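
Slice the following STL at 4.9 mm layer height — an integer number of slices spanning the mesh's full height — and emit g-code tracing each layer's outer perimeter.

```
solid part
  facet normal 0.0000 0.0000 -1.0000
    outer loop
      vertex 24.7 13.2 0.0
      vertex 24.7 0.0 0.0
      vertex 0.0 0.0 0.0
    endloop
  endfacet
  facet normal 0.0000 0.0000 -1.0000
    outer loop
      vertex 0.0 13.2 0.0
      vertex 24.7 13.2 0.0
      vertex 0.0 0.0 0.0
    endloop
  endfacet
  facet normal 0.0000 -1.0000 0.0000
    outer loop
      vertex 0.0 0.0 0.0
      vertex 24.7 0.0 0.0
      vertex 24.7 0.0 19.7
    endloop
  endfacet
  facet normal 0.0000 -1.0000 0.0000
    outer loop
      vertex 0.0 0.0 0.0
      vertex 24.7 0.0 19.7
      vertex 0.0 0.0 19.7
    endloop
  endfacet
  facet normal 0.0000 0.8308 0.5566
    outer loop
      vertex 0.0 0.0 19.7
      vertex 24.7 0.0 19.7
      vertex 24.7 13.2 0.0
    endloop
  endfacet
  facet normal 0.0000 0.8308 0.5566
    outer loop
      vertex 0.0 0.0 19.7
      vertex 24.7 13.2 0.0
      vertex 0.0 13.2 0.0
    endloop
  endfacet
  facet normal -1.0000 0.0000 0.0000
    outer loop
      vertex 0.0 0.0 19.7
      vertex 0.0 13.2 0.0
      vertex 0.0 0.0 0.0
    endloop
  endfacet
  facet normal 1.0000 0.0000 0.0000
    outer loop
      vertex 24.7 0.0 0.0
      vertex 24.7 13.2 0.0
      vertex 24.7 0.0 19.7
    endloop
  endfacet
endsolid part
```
; perimeter-only toolpath
G21 ; units = mm
G90 ; absolute positioning
G28 ; home
; layer 1
G0 Z4.9
G0 X0.0 Y0.0
G1 X24.7 Y0.0
G1 X24.7 Y9.9
G1 X0.0 Y9.9
G1 X0.0 Y0.0
; layer 2
G0 Z9.8
G0 X0.0 Y0.0
G1 X24.7 Y0.0
G1 X24.7 Y6.6
G1 X0.0 Y6.6
G1 X0.0 Y0.0
; layer 3
G0 Z14.8
G0 X0.0 Y0.0
G1 X24.7 Y0.0
G1 X24.7 Y3.3
G1 X0.0 Y3.3
G1 X0.0 Y0.0
M2 ; end

The solid is a wedge (ramp): 24.7 × 13.2 mm base, rising to 19.7 mm along the y=0 edge and sloping linearly to z=0 at y=13.2. Slicing at Δz = 4.9 mm — 4 equal slices spanning the solid's height, so layer i sits at z = i·h/4 — gives 3 non-empty perimeters. Each is a 4-segment closed polygon; G0 lifts to the layer z and rapids to the start vertex, then G1 traces the edges. The cross-section shrinks linearly with z (the slice at the apex is degenerate and omitted).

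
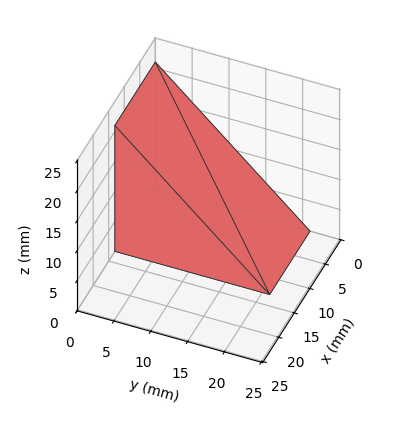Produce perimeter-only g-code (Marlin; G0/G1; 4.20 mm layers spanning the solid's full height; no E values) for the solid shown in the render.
Reading the render: the shape is a wedge (ramp): 13 × 21 mm base, rising to 21 mm along the y=0 edge and sloping linearly to z=0 at y=21 (dimensions read to the nearest mm from the axis ticks). For the g-code, the solid's height is divided into equal slices at the stated Δz and each level perimeter traced with G1 moves after a G0 lift.

; perimeter-only toolpath
G21 ; units = mm
G90 ; absolute positioning
G28 ; home
; layer 1
G0 Z4.20
G0 X0.00 Y0.00
G1 X13.00 Y0.00
G1 X13.00 Y16.80
G1 X0.00 Y16.80
G1 X0.00 Y0.00
; layer 2
G0 Z8.40
G0 X0.00 Y0.00
G1 X13.00 Y0.00
G1 X13.00 Y12.60
G1 X0.00 Y12.60
G1 X0.00 Y0.00
; layer 3
G0 Z12.60
G0 X0.00 Y0.00
G1 X13.00 Y0.00
G1 X13.00 Y8.40
G1 X0.00 Y8.40
G1 X0.00 Y0.00
; layer 4
G0 Z16.80
G0 X0.00 Y0.00
G1 X13.00 Y0.00
G1 X13.00 Y4.20
G1 X0.00 Y4.20
G1 X0.00 Y0.00
M2 ; end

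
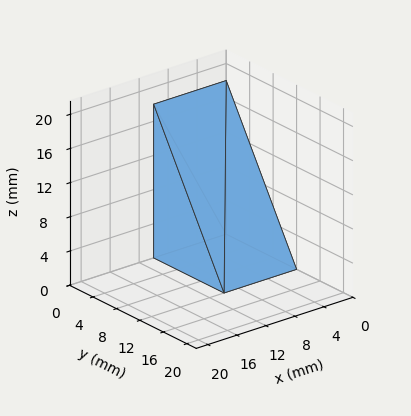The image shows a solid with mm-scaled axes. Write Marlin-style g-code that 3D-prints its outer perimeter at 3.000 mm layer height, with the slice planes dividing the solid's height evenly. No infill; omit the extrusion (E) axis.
Reading the render: the shape is a wedge (ramp): 10 × 12 mm base, rising to 18 mm along the y=0 edge and sloping linearly to z=0 at y=12 (dimensions read to the nearest mm from the axis ticks). For the g-code, the solid's height is divided into equal slices at the stated Δz and each level perimeter traced with G1 moves after a G0 lift.

; perimeter-only toolpath
G21 ; units = mm
G90 ; absolute positioning
G28 ; home
; layer 1
G0 Z3.000
G0 X0.000 Y0.000
G1 X10.000 Y0.000
G1 X10.000 Y10.000
G1 X0.000 Y10.000
G1 X0.000 Y0.000
; layer 2
G0 Z6.000
G0 X0.000 Y0.000
G1 X10.000 Y0.000
G1 X10.000 Y8.000
G1 X0.000 Y8.000
G1 X0.000 Y0.000
; layer 3
G0 Z9.000
G0 X0.000 Y0.000
G1 X10.000 Y0.000
G1 X10.000 Y6.000
G1 X0.000 Y6.000
G1 X0.000 Y0.000
; layer 4
G0 Z12.000
G0 X0.000 Y0.000
G1 X10.000 Y0.000
G1 X10.000 Y4.000
G1 X0.000 Y4.000
G1 X0.000 Y0.000
; layer 5
G0 Z15.000
G0 X0.000 Y0.000
G1 X10.000 Y0.000
G1 X10.000 Y2.000
G1 X0.000 Y2.000
G1 X0.000 Y0.000
M2 ; end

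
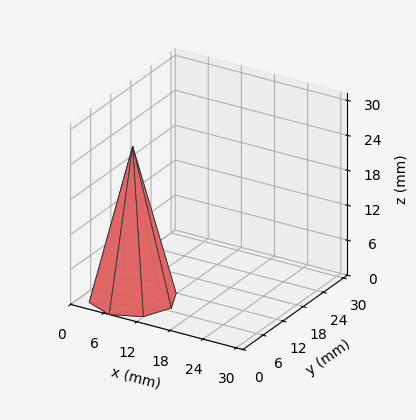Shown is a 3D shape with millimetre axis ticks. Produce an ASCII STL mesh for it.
Reading the render: the shape is a regular 8-sided pyramid, base circumscribed radius ≈ 7 mm, apex at z ≈ 26 mm (dimensions read to the nearest mm from the axis ticks). For the STL, each face is triangulated and given an outward normal.

solid part
  facet normal 0.0000 0.0000 -1.0000
    outer loop
      vertex 7.0 14.0 0.0
      vertex 11.9 11.9 0.0
      vertex 14.0 7.0 0.0
    endloop
  endfacet
  facet normal 0.0000 0.0000 -1.0000
    outer loop
      vertex 2.1 11.9 0.0
      vertex 7.0 14.0 0.0
      vertex 14.0 7.0 0.0
    endloop
  endfacet
  facet normal 0.0000 0.0000 -1.0000
    outer loop
      vertex 0.0 7.0 0.0
      vertex 2.1 11.9 0.0
      vertex 14.0 7.0 0.0
    endloop
  endfacet
  facet normal 0.0000 0.0000 -1.0000
    outer loop
      vertex 2.1 2.1 0.0
      vertex 0.0 7.0 0.0
      vertex 14.0 7.0 0.0
    endloop
  endfacet
  facet normal 0.0000 0.0000 -1.0000
    outer loop
      vertex 7.0 0.0 0.0
      vertex 2.1 2.1 0.0
      vertex 14.0 7.0 0.0
    endloop
  endfacet
  facet normal 0.0000 0.0000 -1.0000
    outer loop
      vertex 11.9 2.1 0.0
      vertex 7.0 0.0 0.0
      vertex 14.0 7.0 0.0
    endloop
  endfacet
  facet normal 0.8922 0.3824 0.2402
    outer loop
      vertex 14.0 7.0 0.0
      vertex 11.9 11.9 0.0
      vertex 7.0 7.0 26.0
    endloop
  endfacet
  facet normal 0.3824 0.8922 0.2402
    outer loop
      vertex 11.9 11.9 0.0
      vertex 7.0 14.0 0.0
      vertex 7.0 7.0 26.0
    endloop
  endfacet
  facet normal -0.3824 0.8922 0.2402
    outer loop
      vertex 7.0 14.0 0.0
      vertex 2.1 11.9 0.0
      vertex 7.0 7.0 26.0
    endloop
  endfacet
  facet normal -0.8922 0.3824 0.2402
    outer loop
      vertex 2.1 11.9 0.0
      vertex 0.0 7.0 0.0
      vertex 7.0 7.0 26.0
    endloop
  endfacet
  facet normal -0.8922 -0.3824 0.2402
    outer loop
      vertex 0.0 7.0 0.0
      vertex 2.1 2.1 0.0
      vertex 7.0 7.0 26.0
    endloop
  endfacet
  facet normal -0.3824 -0.8922 0.2402
    outer loop
      vertex 2.1 2.1 0.0
      vertex 7.0 0.0 0.0
      vertex 7.0 7.0 26.0
    endloop
  endfacet
  facet normal 0.3824 -0.8922 0.2402
    outer loop
      vertex 7.0 0.0 0.0
      vertex 11.9 2.1 0.0
      vertex 7.0 7.0 26.0
    endloop
  endfacet
  facet normal 0.8922 -0.3824 0.2402
    outer loop
      vertex 11.9 2.1 0.0
      vertex 14.0 7.0 0.0
      vertex 7.0 7.0 26.0
    endloop
  endfacet
endsolid part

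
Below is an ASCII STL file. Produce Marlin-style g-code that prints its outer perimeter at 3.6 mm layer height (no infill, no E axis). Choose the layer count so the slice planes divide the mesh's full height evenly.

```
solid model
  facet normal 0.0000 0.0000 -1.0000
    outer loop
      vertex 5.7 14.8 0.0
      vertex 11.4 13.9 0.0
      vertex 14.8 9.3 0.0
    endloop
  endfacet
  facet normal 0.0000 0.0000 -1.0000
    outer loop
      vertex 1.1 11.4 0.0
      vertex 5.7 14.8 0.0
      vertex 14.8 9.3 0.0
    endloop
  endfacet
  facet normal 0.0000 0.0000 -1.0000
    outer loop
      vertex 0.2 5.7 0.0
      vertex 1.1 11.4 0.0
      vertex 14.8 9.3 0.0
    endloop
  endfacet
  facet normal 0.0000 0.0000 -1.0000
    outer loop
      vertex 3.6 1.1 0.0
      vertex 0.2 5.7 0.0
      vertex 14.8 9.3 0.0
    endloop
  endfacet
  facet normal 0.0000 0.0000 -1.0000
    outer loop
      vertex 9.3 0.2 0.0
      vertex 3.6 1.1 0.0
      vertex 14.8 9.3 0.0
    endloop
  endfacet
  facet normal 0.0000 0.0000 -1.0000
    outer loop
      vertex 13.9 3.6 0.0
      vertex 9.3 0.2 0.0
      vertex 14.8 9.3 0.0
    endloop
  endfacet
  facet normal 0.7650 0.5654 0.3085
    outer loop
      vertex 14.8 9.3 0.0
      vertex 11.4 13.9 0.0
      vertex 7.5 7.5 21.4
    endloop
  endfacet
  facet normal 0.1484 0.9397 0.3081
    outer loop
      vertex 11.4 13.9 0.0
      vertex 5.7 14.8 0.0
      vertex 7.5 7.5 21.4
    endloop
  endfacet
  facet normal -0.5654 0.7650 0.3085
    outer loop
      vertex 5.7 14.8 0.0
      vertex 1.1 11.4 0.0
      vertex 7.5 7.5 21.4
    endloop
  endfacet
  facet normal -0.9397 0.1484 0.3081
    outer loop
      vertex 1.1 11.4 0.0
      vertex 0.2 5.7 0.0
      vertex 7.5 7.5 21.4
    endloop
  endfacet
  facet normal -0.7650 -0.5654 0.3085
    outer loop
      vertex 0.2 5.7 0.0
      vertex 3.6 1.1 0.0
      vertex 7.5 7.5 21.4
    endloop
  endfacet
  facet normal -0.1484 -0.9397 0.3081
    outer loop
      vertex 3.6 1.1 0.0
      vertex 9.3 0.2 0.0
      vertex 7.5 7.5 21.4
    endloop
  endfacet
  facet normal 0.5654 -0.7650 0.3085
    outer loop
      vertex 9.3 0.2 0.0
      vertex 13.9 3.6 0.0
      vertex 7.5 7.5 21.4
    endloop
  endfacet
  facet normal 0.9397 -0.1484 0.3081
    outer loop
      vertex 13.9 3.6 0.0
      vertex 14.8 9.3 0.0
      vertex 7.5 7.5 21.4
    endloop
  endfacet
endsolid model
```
; perimeter-only toolpath
G21 ; units = mm
G90 ; absolute positioning
G28 ; home
; layer 1
G0 Z3.6
G0 X13.6 Y9.0
G1 X10.8 Y12.8
G1 X6.0 Y13.6
G1 X2.2 Y10.8
G1 X1.4 Y6.0
G1 X4.2 Y2.2
G1 X9.0 Y1.4
G1 X12.8 Y4.2
G1 X13.6 Y9.0
; layer 2
G0 Z7.1
G0 X12.4 Y8.7
G1 X10.1 Y11.8
G1 X6.3 Y12.4
G1 X3.2 Y10.1
G1 X2.6 Y6.3
G1 X4.9 Y3.2
G1 X8.7 Y2.6
G1 X11.8 Y4.9
G1 X12.4 Y8.7
; layer 3
G0 Z10.7
G0 X11.2 Y8.4
G1 X9.4 Y10.7
G1 X6.6 Y11.2
G1 X4.3 Y9.4
G1 X3.9 Y6.6
G1 X5.5 Y4.3
G1 X8.4 Y3.9
G1 X10.7 Y5.5
G1 X11.2 Y8.4
; layer 4
G0 Z14.3
G0 X9.9 Y8.1
G1 X8.8 Y9.6
G1 X6.9 Y9.9
G1 X5.4 Y8.8
G1 X5.1 Y6.9
G1 X6.2 Y5.4
G1 X8.1 Y5.1
G1 X9.6 Y6.2
G1 X9.9 Y8.1
; layer 5
G0 Z17.8
G0 X8.7 Y7.8
G1 X8.2 Y8.6
G1 X7.2 Y8.7
G1 X6.4 Y8.2
G1 X6.3 Y7.2
G1 X6.8 Y6.4
G1 X7.8 Y6.3
G1 X8.6 Y6.8
G1 X8.7 Y7.8
M2 ; end

The solid is a regular 8-sided pyramid, base circumscribed radius ≈ 7.5 mm, apex at z ≈ 21.4 mm. Slicing at Δz = 3.6 mm — 6 equal slices spanning the solid's height, so layer i sits at z = i·h/6 — gives 5 non-empty perimeters. Each is a 8-segment closed polygon; G0 lifts to the layer z and rapids to the start vertex, then G1 traces the edges. The cross-section shrinks linearly with z (the slice at the apex is degenerate and omitted).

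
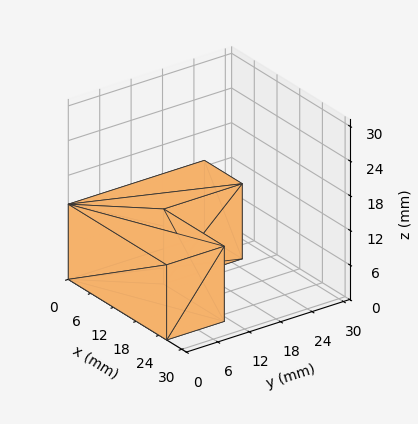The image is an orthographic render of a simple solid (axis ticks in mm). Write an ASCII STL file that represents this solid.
Reading the render: the shape is an L-shaped prism: outer 26 × 26 mm, arm thicknesses ≈ 11 mm (horizontal) and 10 mm (vertical), extruded 13 mm in z (dimensions read to the nearest mm from the axis ticks). For the STL, each face is triangulated and given an outward normal.

solid part
  facet normal 0.0000 0.0000 -1.0000
    outer loop
      vertex 26.00 11.00 0.00
      vertex 26.00 0.00 0.00
      vertex 0.00 0.00 0.00
    endloop
  endfacet
  facet normal 0.0000 0.0000 -1.0000
    outer loop
      vertex 10.00 11.00 0.00
      vertex 26.00 11.00 0.00
      vertex 0.00 0.00 0.00
    endloop
  endfacet
  facet normal 0.0000 0.0000 -1.0000
    outer loop
      vertex 10.00 26.00 0.00
      vertex 10.00 11.00 0.00
      vertex 0.00 0.00 0.00
    endloop
  endfacet
  facet normal 0.0000 0.0000 -1.0000
    outer loop
      vertex 0.00 26.00 0.00
      vertex 10.00 26.00 0.00
      vertex 0.00 0.00 0.00
    endloop
  endfacet
  facet normal 0.0000 0.0000 1.0000
    outer loop
      vertex 0.00 0.00 13.00
      vertex 26.00 0.00 13.00
      vertex 26.00 11.00 13.00
    endloop
  endfacet
  facet normal 0.0000 0.0000 1.0000
    outer loop
      vertex 0.00 0.00 13.00
      vertex 26.00 11.00 13.00
      vertex 10.00 11.00 13.00
    endloop
  endfacet
  facet normal 0.0000 0.0000 1.0000
    outer loop
      vertex 0.00 0.00 13.00
      vertex 10.00 11.00 13.00
      vertex 10.00 26.00 13.00
    endloop
  endfacet
  facet normal 0.0000 0.0000 1.0000
    outer loop
      vertex 0.00 0.00 13.00
      vertex 10.00 26.00 13.00
      vertex 0.00 26.00 13.00
    endloop
  endfacet
  facet normal 0.0000 -1.0000 0.0000
    outer loop
      vertex 0.00 0.00 0.00
      vertex 26.00 0.00 0.00
      vertex 26.00 0.00 13.00
    endloop
  endfacet
  facet normal 0.0000 -1.0000 0.0000
    outer loop
      vertex 0.00 0.00 0.00
      vertex 26.00 0.00 13.00
      vertex 0.00 0.00 13.00
    endloop
  endfacet
  facet normal 1.0000 0.0000 0.0000
    outer loop
      vertex 26.00 0.00 0.00
      vertex 26.00 11.00 0.00
      vertex 26.00 11.00 13.00
    endloop
  endfacet
  facet normal 1.0000 0.0000 0.0000
    outer loop
      vertex 26.00 0.00 0.00
      vertex 26.00 11.00 13.00
      vertex 26.00 0.00 13.00
    endloop
  endfacet
  facet normal 0.0000 1.0000 0.0000
    outer loop
      vertex 26.00 11.00 0.00
      vertex 10.00 11.00 0.00
      vertex 10.00 11.00 13.00
    endloop
  endfacet
  facet normal 0.0000 1.0000 0.0000
    outer loop
      vertex 26.00 11.00 0.00
      vertex 10.00 11.00 13.00
      vertex 26.00 11.00 13.00
    endloop
  endfacet
  facet normal 1.0000 0.0000 0.0000
    outer loop
      vertex 10.00 11.00 0.00
      vertex 10.00 26.00 0.00
      vertex 10.00 26.00 13.00
    endloop
  endfacet
  facet normal 1.0000 0.0000 0.0000
    outer loop
      vertex 10.00 11.00 0.00
      vertex 10.00 26.00 13.00
      vertex 10.00 11.00 13.00
    endloop
  endfacet
  facet normal 0.0000 1.0000 0.0000
    outer loop
      vertex 10.00 26.00 0.00
      vertex 0.00 26.00 0.00
      vertex 0.00 26.00 13.00
    endloop
  endfacet
  facet normal 0.0000 1.0000 0.0000
    outer loop
      vertex 10.00 26.00 0.00
      vertex 0.00 26.00 13.00
      vertex 10.00 26.00 13.00
    endloop
  endfacet
  facet normal -1.0000 0.0000 0.0000
    outer loop
      vertex 0.00 26.00 0.00
      vertex 0.00 0.00 0.00
      vertex 0.00 0.00 13.00
    endloop
  endfacet
  facet normal -1.0000 0.0000 0.0000
    outer loop
      vertex 0.00 26.00 0.00
      vertex 0.00 0.00 13.00
      vertex 0.00 26.00 13.00
    endloop
  endfacet
endsolid part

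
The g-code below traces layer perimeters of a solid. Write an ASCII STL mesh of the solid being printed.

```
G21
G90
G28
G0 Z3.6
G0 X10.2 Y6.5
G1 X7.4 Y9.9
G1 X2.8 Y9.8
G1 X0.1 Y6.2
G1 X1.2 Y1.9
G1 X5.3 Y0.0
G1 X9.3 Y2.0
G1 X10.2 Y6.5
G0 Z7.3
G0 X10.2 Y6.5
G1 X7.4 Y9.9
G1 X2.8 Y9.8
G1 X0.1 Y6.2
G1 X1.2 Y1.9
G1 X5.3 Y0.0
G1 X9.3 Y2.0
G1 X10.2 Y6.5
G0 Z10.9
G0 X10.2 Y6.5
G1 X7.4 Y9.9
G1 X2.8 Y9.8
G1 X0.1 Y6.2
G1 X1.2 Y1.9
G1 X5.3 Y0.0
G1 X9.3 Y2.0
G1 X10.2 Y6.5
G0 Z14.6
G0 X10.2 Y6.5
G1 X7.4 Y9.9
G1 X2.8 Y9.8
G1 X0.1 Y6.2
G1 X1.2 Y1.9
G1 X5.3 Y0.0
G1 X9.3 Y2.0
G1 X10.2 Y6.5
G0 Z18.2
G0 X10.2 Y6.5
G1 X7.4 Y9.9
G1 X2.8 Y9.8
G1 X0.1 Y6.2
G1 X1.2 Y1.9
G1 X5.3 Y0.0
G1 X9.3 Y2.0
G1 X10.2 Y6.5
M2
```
solid part
  facet normal 0.0000 0.0000 -1.0000
    outer loop
      vertex 2.8 9.8 0.0
      vertex 7.4 9.9 0.0
      vertex 10.2 6.5 0.0
    endloop
  endfacet
  facet normal 0.0000 0.0000 -1.0000
    outer loop
      vertex 0.1 6.2 0.0
      vertex 2.8 9.8 0.0
      vertex 10.2 6.5 0.0
    endloop
  endfacet
  facet normal 0.0000 0.0000 -1.0000
    outer loop
      vertex 1.2 1.9 0.0
      vertex 0.1 6.2 0.0
      vertex 10.2 6.5 0.0
    endloop
  endfacet
  facet normal 0.0000 0.0000 -1.0000
    outer loop
      vertex 5.3 0.0 0.0
      vertex 1.2 1.9 0.0
      vertex 10.2 6.5 0.0
    endloop
  endfacet
  facet normal 0.0000 0.0000 -1.0000
    outer loop
      vertex 9.3 2.0 0.0
      vertex 5.3 0.0 0.0
      vertex 10.2 6.5 0.0
    endloop
  endfacet
  facet normal 0.0000 0.0000 1.0000
    outer loop
      vertex 10.2 6.5 18.2
      vertex 7.4 9.9 18.2
      vertex 2.8 9.8 18.2
    endloop
  endfacet
  facet normal 0.0000 0.0000 1.0000
    outer loop
      vertex 10.2 6.5 18.2
      vertex 2.8 9.8 18.2
      vertex 0.1 6.2 18.2
    endloop
  endfacet
  facet normal 0.0000 0.0000 1.0000
    outer loop
      vertex 10.2 6.5 18.2
      vertex 0.1 6.2 18.2
      vertex 1.2 1.9 18.2
    endloop
  endfacet
  facet normal 0.0000 0.0000 1.0000
    outer loop
      vertex 10.2 6.5 18.2
      vertex 1.2 1.9 18.2
      vertex 5.3 0.0 18.2
    endloop
  endfacet
  facet normal 0.0000 0.0000 1.0000
    outer loop
      vertex 10.2 6.5 18.2
      vertex 5.3 0.0 18.2
      vertex 9.3 2.0 18.2
    endloop
  endfacet
  facet normal 0.7719 0.6357 0.0000
    outer loop
      vertex 10.2 6.5 0.0
      vertex 7.4 9.9 0.0
      vertex 7.4 9.9 18.2
    endloop
  endfacet
  facet normal 0.7719 0.6357 0.0000
    outer loop
      vertex 10.2 6.5 0.0
      vertex 7.4 9.9 18.2
      vertex 10.2 6.5 18.2
    endloop
  endfacet
  facet normal -0.0217 0.9998 0.0000
    outer loop
      vertex 7.4 9.9 0.0
      vertex 2.8 9.8 0.0
      vertex 2.8 9.8 18.2
    endloop
  endfacet
  facet normal -0.0217 0.9998 0.0000
    outer loop
      vertex 7.4 9.9 0.0
      vertex 2.8 9.8 18.2
      vertex 7.4 9.9 18.2
    endloop
  endfacet
  facet normal -0.8000 0.6000 0.0000
    outer loop
      vertex 2.8 9.8 0.0
      vertex 0.1 6.2 0.0
      vertex 0.1 6.2 18.2
    endloop
  endfacet
  facet normal -0.8000 0.6000 0.0000
    outer loop
      vertex 2.8 9.8 0.0
      vertex 0.1 6.2 18.2
      vertex 2.8 9.8 18.2
    endloop
  endfacet
  facet normal -0.9688 -0.2478 0.0000
    outer loop
      vertex 0.1 6.2 0.0
      vertex 1.2 1.9 0.0
      vertex 1.2 1.9 18.2
    endloop
  endfacet
  facet normal -0.9688 -0.2478 0.0000
    outer loop
      vertex 0.1 6.2 0.0
      vertex 1.2 1.9 18.2
      vertex 0.1 6.2 18.2
    endloop
  endfacet
  facet normal -0.4205 -0.9073 0.0000
    outer loop
      vertex 1.2 1.9 0.0
      vertex 5.3 0.0 0.0
      vertex 5.3 0.0 18.2
    endloop
  endfacet
  facet normal -0.4205 -0.9073 0.0000
    outer loop
      vertex 1.2 1.9 0.0
      vertex 5.3 0.0 18.2
      vertex 1.2 1.9 18.2
    endloop
  endfacet
  facet normal 0.4472 -0.8944 0.0000
    outer loop
      vertex 5.3 0.0 0.0
      vertex 9.3 2.0 0.0
      vertex 9.3 2.0 18.2
    endloop
  endfacet
  facet normal 0.4472 -0.8944 0.0000
    outer loop
      vertex 5.3 0.0 0.0
      vertex 9.3 2.0 18.2
      vertex 5.3 0.0 18.2
    endloop
  endfacet
  facet normal 0.9806 -0.1961 0.0000
    outer loop
      vertex 9.3 2.0 0.0
      vertex 10.2 6.5 0.0
      vertex 10.2 6.5 18.2
    endloop
  endfacet
  facet normal 0.9806 -0.1961 0.0000
    outer loop
      vertex 9.3 2.0 0.0
      vertex 10.2 6.5 18.2
      vertex 9.3 2.0 18.2
    endloop
  endfacet
endsolid part

The G0 Z moves step by Δz≈3.6 mm. Every layer's G1 loop is the same polygon, so the solid is a straight extrusion of it from z=0 to z≈18.2. Closing with flat bottom and top caps and triangulating gives 24 facets — a regular 7-sided prism (a cylinder approximated with 7 flat sides), circumscribed radius ≈ 5.2 mm, height ≈ 18.2 mm.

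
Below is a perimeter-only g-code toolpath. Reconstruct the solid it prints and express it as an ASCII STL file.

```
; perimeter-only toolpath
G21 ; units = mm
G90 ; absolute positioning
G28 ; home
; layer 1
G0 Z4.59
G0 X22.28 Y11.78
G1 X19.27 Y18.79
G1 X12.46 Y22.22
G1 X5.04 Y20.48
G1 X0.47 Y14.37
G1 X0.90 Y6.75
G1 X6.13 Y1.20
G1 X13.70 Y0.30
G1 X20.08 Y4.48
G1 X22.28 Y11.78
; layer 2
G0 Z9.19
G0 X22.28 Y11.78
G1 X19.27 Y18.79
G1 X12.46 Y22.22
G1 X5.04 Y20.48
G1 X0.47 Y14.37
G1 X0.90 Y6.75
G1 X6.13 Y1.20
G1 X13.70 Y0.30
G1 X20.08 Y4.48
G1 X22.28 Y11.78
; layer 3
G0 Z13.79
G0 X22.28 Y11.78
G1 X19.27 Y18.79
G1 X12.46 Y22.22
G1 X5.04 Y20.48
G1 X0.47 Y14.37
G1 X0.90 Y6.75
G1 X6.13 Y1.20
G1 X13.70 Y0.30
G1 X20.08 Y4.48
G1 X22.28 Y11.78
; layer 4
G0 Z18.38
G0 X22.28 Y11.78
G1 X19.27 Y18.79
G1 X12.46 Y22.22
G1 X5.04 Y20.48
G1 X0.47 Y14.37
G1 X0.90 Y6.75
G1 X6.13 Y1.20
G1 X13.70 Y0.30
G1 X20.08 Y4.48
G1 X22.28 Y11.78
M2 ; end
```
solid part
  facet normal 0.0000 0.0000 -1.0000
    outer loop
      vertex 12.46 22.22 0.00
      vertex 19.27 18.79 0.00
      vertex 22.28 11.78 0.00
    endloop
  endfacet
  facet normal 0.0000 0.0000 -1.0000
    outer loop
      vertex 5.04 20.48 0.00
      vertex 12.46 22.22 0.00
      vertex 22.28 11.78 0.00
    endloop
  endfacet
  facet normal 0.0000 0.0000 -1.0000
    outer loop
      vertex 0.47 14.37 0.00
      vertex 5.04 20.48 0.00
      vertex 22.28 11.78 0.00
    endloop
  endfacet
  facet normal 0.0000 0.0000 -1.0000
    outer loop
      vertex 0.90 6.75 0.00
      vertex 0.47 14.37 0.00
      vertex 22.28 11.78 0.00
    endloop
  endfacet
  facet normal 0.0000 0.0000 -1.0000
    outer loop
      vertex 6.13 1.20 0.00
      vertex 0.90 6.75 0.00
      vertex 22.28 11.78 0.00
    endloop
  endfacet
  facet normal 0.0000 0.0000 -1.0000
    outer loop
      vertex 13.70 0.30 0.00
      vertex 6.13 1.20 0.00
      vertex 22.28 11.78 0.00
    endloop
  endfacet
  facet normal 0.0000 0.0000 -1.0000
    outer loop
      vertex 20.08 4.48 0.00
      vertex 13.70 0.30 0.00
      vertex 22.28 11.78 0.00
    endloop
  endfacet
  facet normal 0.0000 0.0000 1.0000
    outer loop
      vertex 22.28 11.78 18.38
      vertex 19.27 18.79 18.38
      vertex 12.46 22.22 18.38
    endloop
  endfacet
  facet normal 0.0000 0.0000 1.0000
    outer loop
      vertex 22.28 11.78 18.38
      vertex 12.46 22.22 18.38
      vertex 5.04 20.48 18.38
    endloop
  endfacet
  facet normal 0.0000 0.0000 1.0000
    outer loop
      vertex 22.28 11.78 18.38
      vertex 5.04 20.48 18.38
      vertex 0.47 14.37 18.38
    endloop
  endfacet
  facet normal 0.0000 0.0000 1.0000
    outer loop
      vertex 22.28 11.78 18.38
      vertex 0.47 14.37 18.38
      vertex 0.90 6.75 18.38
    endloop
  endfacet
  facet normal 0.0000 0.0000 1.0000
    outer loop
      vertex 22.28 11.78 18.38
      vertex 0.90 6.75 18.38
      vertex 6.13 1.20 18.38
    endloop
  endfacet
  facet normal 0.0000 0.0000 1.0000
    outer loop
      vertex 22.28 11.78 18.38
      vertex 6.13 1.20 18.38
      vertex 13.70 0.30 18.38
    endloop
  endfacet
  facet normal 0.0000 0.0000 1.0000
    outer loop
      vertex 22.28 11.78 18.38
      vertex 13.70 0.30 18.38
      vertex 20.08 4.48 18.38
    endloop
  endfacet
  facet normal 0.9189 0.3946 0.0000
    outer loop
      vertex 22.28 11.78 0.00
      vertex 19.27 18.79 0.00
      vertex 19.27 18.79 18.38
    endloop
  endfacet
  facet normal 0.9189 0.3946 0.0000
    outer loop
      vertex 22.28 11.78 0.00
      vertex 19.27 18.79 18.38
      vertex 22.28 11.78 18.38
    endloop
  endfacet
  facet normal 0.4498 0.8931 0.0000
    outer loop
      vertex 19.27 18.79 0.00
      vertex 12.46 22.22 0.00
      vertex 12.46 22.22 18.38
    endloop
  endfacet
  facet normal 0.4498 0.8931 0.0000
    outer loop
      vertex 19.27 18.79 0.00
      vertex 12.46 22.22 18.38
      vertex 19.27 18.79 18.38
    endloop
  endfacet
  facet normal -0.2283 0.9736 0.0000
    outer loop
      vertex 12.46 22.22 0.00
      vertex 5.04 20.48 0.00
      vertex 5.04 20.48 18.38
    endloop
  endfacet
  facet normal -0.2283 0.9736 0.0000
    outer loop
      vertex 12.46 22.22 0.00
      vertex 5.04 20.48 18.38
      vertex 12.46 22.22 18.38
    endloop
  endfacet
  facet normal -0.8008 0.5990 0.0000
    outer loop
      vertex 5.04 20.48 0.00
      vertex 0.47 14.37 0.00
      vertex 0.47 14.37 18.38
    endloop
  endfacet
  facet normal -0.8008 0.5990 0.0000
    outer loop
      vertex 5.04 20.48 0.00
      vertex 0.47 14.37 18.38
      vertex 5.04 20.48 18.38
    endloop
  endfacet
  facet normal -0.9984 -0.0563 0.0000
    outer loop
      vertex 0.47 14.37 0.00
      vertex 0.90 6.75 0.00
      vertex 0.90 6.75 18.38
    endloop
  endfacet
  facet normal -0.9984 -0.0563 0.0000
    outer loop
      vertex 0.47 14.37 0.00
      vertex 0.90 6.75 18.38
      vertex 0.47 14.37 18.38
    endloop
  endfacet
  facet normal -0.7278 -0.6858 0.0000
    outer loop
      vertex 0.90 6.75 0.00
      vertex 6.13 1.20 0.00
      vertex 6.13 1.20 18.38
    endloop
  endfacet
  facet normal -0.7278 -0.6858 0.0000
    outer loop
      vertex 0.90 6.75 0.00
      vertex 6.13 1.20 18.38
      vertex 0.90 6.75 18.38
    endloop
  endfacet
  facet normal -0.1181 -0.9930 0.0000
    outer loop
      vertex 6.13 1.20 0.00
      vertex 13.70 0.30 0.00
      vertex 13.70 0.30 18.38
    endloop
  endfacet
  facet normal -0.1181 -0.9930 0.0000
    outer loop
      vertex 6.13 1.20 0.00
      vertex 13.70 0.30 18.38
      vertex 6.13 1.20 18.38
    endloop
  endfacet
  facet normal 0.5480 -0.8365 0.0000
    outer loop
      vertex 13.70 0.30 0.00
      vertex 20.08 4.48 0.00
      vertex 20.08 4.48 18.38
    endloop
  endfacet
  facet normal 0.5480 -0.8365 0.0000
    outer loop
      vertex 13.70 0.30 0.00
      vertex 20.08 4.48 18.38
      vertex 13.70 0.30 18.38
    endloop
  endfacet
  facet normal 0.9575 -0.2886 0.0000
    outer loop
      vertex 20.08 4.48 0.00
      vertex 22.28 11.78 0.00
      vertex 22.28 11.78 18.38
    endloop
  endfacet
  facet normal 0.9575 -0.2886 0.0000
    outer loop
      vertex 20.08 4.48 0.00
      vertex 22.28 11.78 18.38
      vertex 20.08 4.48 18.38
    endloop
  endfacet
endsolid part

The G0 Z moves step by Δz≈4.59 mm. Every layer's G1 loop is the same polygon, so the solid is a straight extrusion of it from z=0 to z≈18.4. Closing with flat bottom and top caps and triangulating gives 32 facets — a regular 9-sided prism (a cylinder approximated with 9 flat sides), circumscribed radius ≈ 11.2 mm, height ≈ 18.4 mm.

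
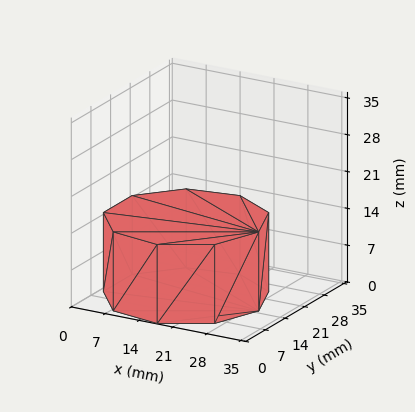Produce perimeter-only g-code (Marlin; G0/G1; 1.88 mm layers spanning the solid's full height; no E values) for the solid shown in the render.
Reading the render: the shape is a regular 9-sided prism (a cylinder approximated with 9 flat sides), circumscribed radius ≈ 15 mm, height ≈ 15 mm (dimensions read to the nearest mm from the axis ticks). For the g-code, the solid's height is divided into equal slices at the stated Δz and each level perimeter traced with G1 moves after a G0 lift.

; perimeter-only toolpath
G21 ; units = mm
G90 ; absolute positioning
G28 ; home
; layer 1
G0 Z1.88
G0 X30.00 Y15.00
G1 X26.49 Y24.64
G1 X17.60 Y29.77
G1 X7.50 Y27.99
G1 X0.90 Y20.13
G1 X0.90 Y9.87
G1 X7.50 Y2.01
G1 X17.60 Y0.23
G1 X26.49 Y5.36
G1 X30.00 Y15.00
; layer 2
G0 Z3.75
G0 X30.00 Y15.00
G1 X26.49 Y24.64
G1 X17.60 Y29.77
G1 X7.50 Y27.99
G1 X0.90 Y20.13
G1 X0.90 Y9.87
G1 X7.50 Y2.01
G1 X17.60 Y0.23
G1 X26.49 Y5.36
G1 X30.00 Y15.00
; layer 3
G0 Z5.62
G0 X30.00 Y15.00
G1 X26.49 Y24.64
G1 X17.60 Y29.77
G1 X7.50 Y27.99
G1 X0.90 Y20.13
G1 X0.90 Y9.87
G1 X7.50 Y2.01
G1 X17.60 Y0.23
G1 X26.49 Y5.36
G1 X30.00 Y15.00
; layer 4
G0 Z7.50
G0 X30.00 Y15.00
G1 X26.49 Y24.64
G1 X17.60 Y29.77
G1 X7.50 Y27.99
G1 X0.90 Y20.13
G1 X0.90 Y9.87
G1 X7.50 Y2.01
G1 X17.60 Y0.23
G1 X26.49 Y5.36
G1 X30.00 Y15.00
; layer 5
G0 Z9.38
G0 X30.00 Y15.00
G1 X26.49 Y24.64
G1 X17.60 Y29.77
G1 X7.50 Y27.99
G1 X0.90 Y20.13
G1 X0.90 Y9.87
G1 X7.50 Y2.01
G1 X17.60 Y0.23
G1 X26.49 Y5.36
G1 X30.00 Y15.00
; layer 6
G0 Z11.25
G0 X30.00 Y15.00
G1 X26.49 Y24.64
G1 X17.60 Y29.77
G1 X7.50 Y27.99
G1 X0.90 Y20.13
G1 X0.90 Y9.87
G1 X7.50 Y2.01
G1 X17.60 Y0.23
G1 X26.49 Y5.36
G1 X30.00 Y15.00
; layer 7
G0 Z13.12
G0 X30.00 Y15.00
G1 X26.49 Y24.64
G1 X17.60 Y29.77
G1 X7.50 Y27.99
G1 X0.90 Y20.13
G1 X0.90 Y9.87
G1 X7.50 Y2.01
G1 X17.60 Y0.23
G1 X26.49 Y5.36
G1 X30.00 Y15.00
; layer 8
G0 Z15.00
G0 X30.00 Y15.00
G1 X26.49 Y24.64
G1 X17.60 Y29.77
G1 X7.50 Y27.99
G1 X0.90 Y20.13
G1 X0.90 Y9.87
G1 X7.50 Y2.01
G1 X17.60 Y0.23
G1 X26.49 Y5.36
G1 X30.00 Y15.00
M2 ; end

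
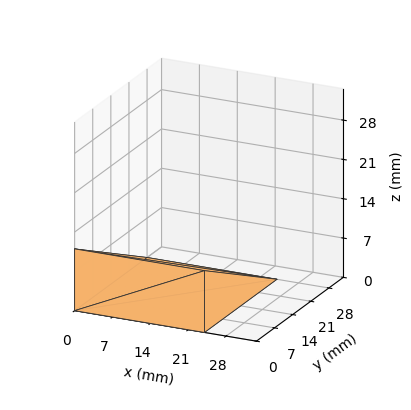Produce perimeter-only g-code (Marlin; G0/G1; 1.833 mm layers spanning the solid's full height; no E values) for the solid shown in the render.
Reading the render: the shape is a wedge (ramp): 24 × 28 mm base, rising to 11 mm along the y=0 edge and sloping linearly to z=0 at y=28 (dimensions read to the nearest mm from the axis ticks). For the g-code, the solid's height is divided into equal slices at the stated Δz and each level perimeter traced with G1 moves after a G0 lift.

; perimeter-only toolpath
G21 ; units = mm
G90 ; absolute positioning
G28 ; home
; layer 1
G0 Z1.833
G0 X0.000 Y0.000
G1 X24.000 Y0.000
G1 X24.000 Y23.333
G1 X0.000 Y23.333
G1 X0.000 Y0.000
; layer 2
G0 Z3.667
G0 X0.000 Y0.000
G1 X24.000 Y0.000
G1 X24.000 Y18.667
G1 X0.000 Y18.667
G1 X0.000 Y0.000
; layer 3
G0 Z5.500
G0 X0.000 Y0.000
G1 X24.000 Y0.000
G1 X24.000 Y14.000
G1 X0.000 Y14.000
G1 X0.000 Y0.000
; layer 4
G0 Z7.333
G0 X0.000 Y0.000
G1 X24.000 Y0.000
G1 X24.000 Y9.333
G1 X0.000 Y9.333
G1 X0.000 Y0.000
; layer 5
G0 Z9.167
G0 X0.000 Y0.000
G1 X24.000 Y0.000
G1 X24.000 Y4.667
G1 X0.000 Y4.667
G1 X0.000 Y0.000
M2 ; end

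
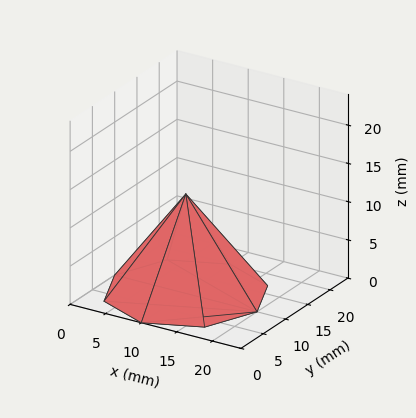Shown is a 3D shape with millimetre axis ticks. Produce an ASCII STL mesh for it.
Reading the render: the shape is a regular 8-sided pyramid, base circumscribed radius ≈ 10 mm, apex at z ≈ 13 mm (dimensions read to the nearest mm from the axis ticks). For the STL, each face is triangulated and given an outward normal.

solid part
  facet normal 0.0000 0.0000 -1.0000
    outer loop
      vertex 10.00 20.00 0.00
      vertex 17.07 17.07 0.00
      vertex 20.00 10.00 0.00
    endloop
  endfacet
  facet normal 0.0000 0.0000 -1.0000
    outer loop
      vertex 2.93 17.07 0.00
      vertex 10.00 20.00 0.00
      vertex 20.00 10.00 0.00
    endloop
  endfacet
  facet normal 0.0000 0.0000 -1.0000
    outer loop
      vertex 0.00 10.00 0.00
      vertex 2.93 17.07 0.00
      vertex 20.00 10.00 0.00
    endloop
  endfacet
  facet normal 0.0000 0.0000 -1.0000
    outer loop
      vertex 2.93 2.93 0.00
      vertex 0.00 10.00 0.00
      vertex 20.00 10.00 0.00
    endloop
  endfacet
  facet normal 0.0000 0.0000 -1.0000
    outer loop
      vertex 10.00 0.00 0.00
      vertex 2.93 2.93 0.00
      vertex 20.00 10.00 0.00
    endloop
  endfacet
  facet normal 0.0000 0.0000 -1.0000
    outer loop
      vertex 17.07 2.93 0.00
      vertex 10.00 0.00 0.00
      vertex 20.00 10.00 0.00
    endloop
  endfacet
  facet normal 0.7530 0.3121 0.5793
    outer loop
      vertex 20.00 10.00 0.00
      vertex 17.07 17.07 0.00
      vertex 10.00 10.00 13.00
    endloop
  endfacet
  facet normal 0.3121 0.7530 0.5793
    outer loop
      vertex 17.07 17.07 0.00
      vertex 10.00 20.00 0.00
      vertex 10.00 10.00 13.00
    endloop
  endfacet
  facet normal -0.3121 0.7530 0.5793
    outer loop
      vertex 10.00 20.00 0.00
      vertex 2.93 17.07 0.00
      vertex 10.00 10.00 13.00
    endloop
  endfacet
  facet normal -0.7530 0.3121 0.5793
    outer loop
      vertex 2.93 17.07 0.00
      vertex 0.00 10.00 0.00
      vertex 10.00 10.00 13.00
    endloop
  endfacet
  facet normal -0.7530 -0.3121 0.5793
    outer loop
      vertex 0.00 10.00 0.00
      vertex 2.93 2.93 0.00
      vertex 10.00 10.00 13.00
    endloop
  endfacet
  facet normal -0.3121 -0.7530 0.5793
    outer loop
      vertex 2.93 2.93 0.00
      vertex 10.00 0.00 0.00
      vertex 10.00 10.00 13.00
    endloop
  endfacet
  facet normal 0.3121 -0.7530 0.5793
    outer loop
      vertex 10.00 0.00 0.00
      vertex 17.07 2.93 0.00
      vertex 10.00 10.00 13.00
    endloop
  endfacet
  facet normal 0.7530 -0.3121 0.5793
    outer loop
      vertex 17.07 2.93 0.00
      vertex 20.00 10.00 0.00
      vertex 10.00 10.00 13.00
    endloop
  endfacet
endsolid part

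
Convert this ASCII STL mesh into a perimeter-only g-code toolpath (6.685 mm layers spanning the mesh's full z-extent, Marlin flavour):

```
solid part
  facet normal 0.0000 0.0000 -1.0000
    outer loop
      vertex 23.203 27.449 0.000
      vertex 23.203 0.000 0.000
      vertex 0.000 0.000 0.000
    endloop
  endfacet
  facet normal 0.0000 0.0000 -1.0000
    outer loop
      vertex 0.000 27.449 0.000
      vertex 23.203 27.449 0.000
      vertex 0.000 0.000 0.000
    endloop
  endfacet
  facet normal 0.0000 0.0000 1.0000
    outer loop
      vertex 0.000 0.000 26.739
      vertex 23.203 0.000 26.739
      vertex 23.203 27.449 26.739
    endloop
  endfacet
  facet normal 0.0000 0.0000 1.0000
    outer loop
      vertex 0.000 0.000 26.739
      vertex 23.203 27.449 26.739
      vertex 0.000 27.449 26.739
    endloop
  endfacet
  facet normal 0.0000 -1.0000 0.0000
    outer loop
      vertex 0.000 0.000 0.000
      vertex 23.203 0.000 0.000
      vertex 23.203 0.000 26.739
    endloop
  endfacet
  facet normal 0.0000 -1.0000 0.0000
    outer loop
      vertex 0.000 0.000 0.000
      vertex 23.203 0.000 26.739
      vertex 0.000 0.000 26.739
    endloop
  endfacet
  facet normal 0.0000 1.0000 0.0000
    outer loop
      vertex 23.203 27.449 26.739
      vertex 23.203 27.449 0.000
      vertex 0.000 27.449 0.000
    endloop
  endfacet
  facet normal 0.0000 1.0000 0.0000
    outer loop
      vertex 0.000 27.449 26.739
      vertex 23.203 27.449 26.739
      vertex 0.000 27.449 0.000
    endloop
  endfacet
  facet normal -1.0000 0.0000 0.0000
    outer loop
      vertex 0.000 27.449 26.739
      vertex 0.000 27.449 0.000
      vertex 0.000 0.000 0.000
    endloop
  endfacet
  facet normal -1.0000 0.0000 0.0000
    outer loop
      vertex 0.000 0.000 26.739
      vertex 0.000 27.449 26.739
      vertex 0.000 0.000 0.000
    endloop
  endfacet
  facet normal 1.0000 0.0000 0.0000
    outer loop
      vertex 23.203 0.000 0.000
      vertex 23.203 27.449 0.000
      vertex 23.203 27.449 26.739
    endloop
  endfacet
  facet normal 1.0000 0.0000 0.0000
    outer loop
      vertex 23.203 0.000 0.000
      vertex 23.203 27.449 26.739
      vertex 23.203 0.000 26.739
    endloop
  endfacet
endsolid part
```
; perimeter-only toolpath
G21 ; units = mm
G90 ; absolute positioning
G28 ; home
; layer 1
G0 Z6.685
G0 X0.000 Y0.000
G1 X23.203 Y0.000
G1 X23.203 Y27.449
G1 X0.000 Y27.449
G1 X0.000 Y0.000
; layer 2
G0 Z13.370
G0 X0.000 Y0.000
G1 X23.203 Y0.000
G1 X23.203 Y27.449
G1 X0.000 Y27.449
G1 X0.000 Y0.000
; layer 3
G0 Z20.054
G0 X0.000 Y0.000
G1 X23.203 Y0.000
G1 X23.203 Y27.449
G1 X0.000 Y27.449
G1 X0.000 Y0.000
; layer 4
G0 Z26.739
G0 X0.000 Y0.000
G1 X23.203 Y0.000
G1 X23.203 Y27.449
G1 X0.000 Y27.449
G1 X0.000 Y0.000
M2 ; end

The solid is a rectangular box, roughly 23.2 × 27.4 mm footprint and 26.7 mm tall. Slicing at Δz = 6.685 mm — 4 equal slices spanning the solid's height, so layer i sits at z = i·h/4 — gives 4 non-empty perimeters. Each is a 4-segment closed polygon; G0 lifts to the layer z and rapids to the start vertex, then G1 traces the edges.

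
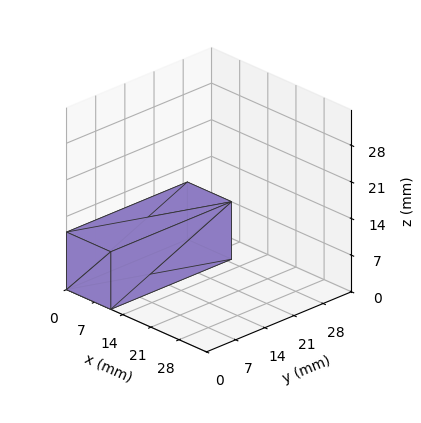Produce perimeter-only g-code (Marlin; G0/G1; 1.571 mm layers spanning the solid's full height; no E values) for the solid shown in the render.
Reading the render: the shape is a rectangular box, roughly 11 × 29 mm footprint and 11 mm tall (dimensions read to the nearest mm from the axis ticks). For the g-code, the solid's height is divided into equal slices at the stated Δz and each level perimeter traced with G1 moves after a G0 lift.

; perimeter-only toolpath
G21 ; units = mm
G90 ; absolute positioning
G28 ; home
; layer 1
G0 Z1.571
G0 X0.000 Y0.000
G1 X11.000 Y0.000
G1 X11.000 Y29.000
G1 X0.000 Y29.000
G1 X0.000 Y0.000
; layer 2
G0 Z3.143
G0 X0.000 Y0.000
G1 X11.000 Y0.000
G1 X11.000 Y29.000
G1 X0.000 Y29.000
G1 X0.000 Y0.000
; layer 3
G0 Z4.714
G0 X0.000 Y0.000
G1 X11.000 Y0.000
G1 X11.000 Y29.000
G1 X0.000 Y29.000
G1 X0.000 Y0.000
; layer 4
G0 Z6.286
G0 X0.000 Y0.000
G1 X11.000 Y0.000
G1 X11.000 Y29.000
G1 X0.000 Y29.000
G1 X0.000 Y0.000
; layer 5
G0 Z7.857
G0 X0.000 Y0.000
G1 X11.000 Y0.000
G1 X11.000 Y29.000
G1 X0.000 Y29.000
G1 X0.000 Y0.000
; layer 6
G0 Z9.429
G0 X0.000 Y0.000
G1 X11.000 Y0.000
G1 X11.000 Y29.000
G1 X0.000 Y29.000
G1 X0.000 Y0.000
; layer 7
G0 Z11.000
G0 X0.000 Y0.000
G1 X11.000 Y0.000
G1 X11.000 Y29.000
G1 X0.000 Y29.000
G1 X0.000 Y0.000
M2 ; end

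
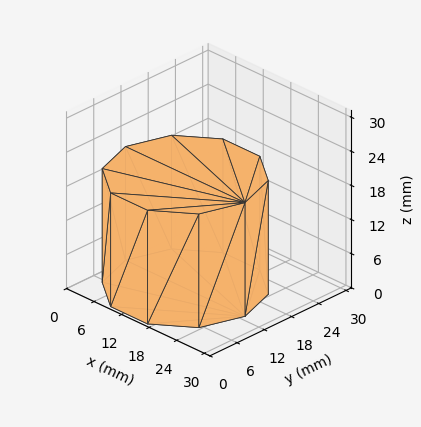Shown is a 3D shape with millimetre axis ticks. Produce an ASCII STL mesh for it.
Reading the render: the shape is a regular 10-sided prism (a cylinder approximated with 10 flat sides), circumscribed radius ≈ 13 mm, height ≈ 20 mm (dimensions read to the nearest mm from the axis ticks). For the STL, each face is triangulated and given an outward normal.

solid part
  facet normal 0.0000 0.0000 -1.0000
    outer loop
      vertex 17.02 25.36 0.00
      vertex 23.52 20.64 0.00
      vertex 26.00 13.00 0.00
    endloop
  endfacet
  facet normal 0.0000 0.0000 -1.0000
    outer loop
      vertex 8.98 25.36 0.00
      vertex 17.02 25.36 0.00
      vertex 26.00 13.00 0.00
    endloop
  endfacet
  facet normal 0.0000 0.0000 -1.0000
    outer loop
      vertex 2.48 20.64 0.00
      vertex 8.98 25.36 0.00
      vertex 26.00 13.00 0.00
    endloop
  endfacet
  facet normal 0.0000 0.0000 -1.0000
    outer loop
      vertex 0.00 13.00 0.00
      vertex 2.48 20.64 0.00
      vertex 26.00 13.00 0.00
    endloop
  endfacet
  facet normal 0.0000 0.0000 -1.0000
    outer loop
      vertex 2.48 5.36 0.00
      vertex 0.00 13.00 0.00
      vertex 26.00 13.00 0.00
    endloop
  endfacet
  facet normal 0.0000 0.0000 -1.0000
    outer loop
      vertex 8.98 0.64 0.00
      vertex 2.48 5.36 0.00
      vertex 26.00 13.00 0.00
    endloop
  endfacet
  facet normal 0.0000 0.0000 -1.0000
    outer loop
      vertex 17.02 0.64 0.00
      vertex 8.98 0.64 0.00
      vertex 26.00 13.00 0.00
    endloop
  endfacet
  facet normal 0.0000 0.0000 -1.0000
    outer loop
      vertex 23.52 5.36 0.00
      vertex 17.02 0.64 0.00
      vertex 26.00 13.00 0.00
    endloop
  endfacet
  facet normal 0.0000 0.0000 1.0000
    outer loop
      vertex 26.00 13.00 20.00
      vertex 23.52 20.64 20.00
      vertex 17.02 25.36 20.00
    endloop
  endfacet
  facet normal 0.0000 0.0000 1.0000
    outer loop
      vertex 26.00 13.00 20.00
      vertex 17.02 25.36 20.00
      vertex 8.98 25.36 20.00
    endloop
  endfacet
  facet normal 0.0000 0.0000 1.0000
    outer loop
      vertex 26.00 13.00 20.00
      vertex 8.98 25.36 20.00
      vertex 2.48 20.64 20.00
    endloop
  endfacet
  facet normal 0.0000 0.0000 1.0000
    outer loop
      vertex 26.00 13.00 20.00
      vertex 2.48 20.64 20.00
      vertex 0.00 13.00 20.00
    endloop
  endfacet
  facet normal 0.0000 0.0000 1.0000
    outer loop
      vertex 26.00 13.00 20.00
      vertex 0.00 13.00 20.00
      vertex 2.48 5.36 20.00
    endloop
  endfacet
  facet normal 0.0000 0.0000 1.0000
    outer loop
      vertex 26.00 13.00 20.00
      vertex 2.48 5.36 20.00
      vertex 8.98 0.64 20.00
    endloop
  endfacet
  facet normal 0.0000 0.0000 1.0000
    outer loop
      vertex 26.00 13.00 20.00
      vertex 8.98 0.64 20.00
      vertex 17.02 0.64 20.00
    endloop
  endfacet
  facet normal 0.0000 0.0000 1.0000
    outer loop
      vertex 26.00 13.00 20.00
      vertex 17.02 0.64 20.00
      vertex 23.52 5.36 20.00
    endloop
  endfacet
  facet normal 0.9511 0.3087 0.0000
    outer loop
      vertex 26.00 13.00 0.00
      vertex 23.52 20.64 0.00
      vertex 23.52 20.64 20.00
    endloop
  endfacet
  facet normal 0.9511 0.3087 0.0000
    outer loop
      vertex 26.00 13.00 0.00
      vertex 23.52 20.64 20.00
      vertex 26.00 13.00 20.00
    endloop
  endfacet
  facet normal 0.5876 0.8092 0.0000
    outer loop
      vertex 23.52 20.64 0.00
      vertex 17.02 25.36 0.00
      vertex 17.02 25.36 20.00
    endloop
  endfacet
  facet normal 0.5876 0.8092 0.0000
    outer loop
      vertex 23.52 20.64 0.00
      vertex 17.02 25.36 20.00
      vertex 23.52 20.64 20.00
    endloop
  endfacet
  facet normal 0.0000 1.0000 0.0000
    outer loop
      vertex 17.02 25.36 0.00
      vertex 8.98 25.36 0.00
      vertex 8.98 25.36 20.00
    endloop
  endfacet
  facet normal 0.0000 1.0000 0.0000
    outer loop
      vertex 17.02 25.36 0.00
      vertex 8.98 25.36 20.00
      vertex 17.02 25.36 20.00
    endloop
  endfacet
  facet normal -0.5876 0.8092 0.0000
    outer loop
      vertex 8.98 25.36 0.00
      vertex 2.48 20.64 0.00
      vertex 2.48 20.64 20.00
    endloop
  endfacet
  facet normal -0.5876 0.8092 0.0000
    outer loop
      vertex 8.98 25.36 0.00
      vertex 2.48 20.64 20.00
      vertex 8.98 25.36 20.00
    endloop
  endfacet
  facet normal -0.9511 0.3087 0.0000
    outer loop
      vertex 2.48 20.64 0.00
      vertex 0.00 13.00 0.00
      vertex 0.00 13.00 20.00
    endloop
  endfacet
  facet normal -0.9511 0.3087 0.0000
    outer loop
      vertex 2.48 20.64 0.00
      vertex 0.00 13.00 20.00
      vertex 2.48 20.64 20.00
    endloop
  endfacet
  facet normal -0.9511 -0.3087 0.0000
    outer loop
      vertex 0.00 13.00 0.00
      vertex 2.48 5.36 0.00
      vertex 2.48 5.36 20.00
    endloop
  endfacet
  facet normal -0.9511 -0.3087 0.0000
    outer loop
      vertex 0.00 13.00 0.00
      vertex 2.48 5.36 20.00
      vertex 0.00 13.00 20.00
    endloop
  endfacet
  facet normal -0.5876 -0.8092 0.0000
    outer loop
      vertex 2.48 5.36 0.00
      vertex 8.98 0.64 0.00
      vertex 8.98 0.64 20.00
    endloop
  endfacet
  facet normal -0.5876 -0.8092 0.0000
    outer loop
      vertex 2.48 5.36 0.00
      vertex 8.98 0.64 20.00
      vertex 2.48 5.36 20.00
    endloop
  endfacet
  facet normal 0.0000 -1.0000 0.0000
    outer loop
      vertex 8.98 0.64 0.00
      vertex 17.02 0.64 0.00
      vertex 17.02 0.64 20.00
    endloop
  endfacet
  facet normal 0.0000 -1.0000 0.0000
    outer loop
      vertex 8.98 0.64 0.00
      vertex 17.02 0.64 20.00
      vertex 8.98 0.64 20.00
    endloop
  endfacet
  facet normal 0.5876 -0.8092 0.0000
    outer loop
      vertex 17.02 0.64 0.00
      vertex 23.52 5.36 0.00
      vertex 23.52 5.36 20.00
    endloop
  endfacet
  facet normal 0.5876 -0.8092 0.0000
    outer loop
      vertex 17.02 0.64 0.00
      vertex 23.52 5.36 20.00
      vertex 17.02 0.64 20.00
    endloop
  endfacet
  facet normal 0.9511 -0.3087 0.0000
    outer loop
      vertex 23.52 5.36 0.00
      vertex 26.00 13.00 0.00
      vertex 26.00 13.00 20.00
    endloop
  endfacet
  facet normal 0.9511 -0.3087 0.0000
    outer loop
      vertex 23.52 5.36 0.00
      vertex 26.00 13.00 20.00
      vertex 23.52 5.36 20.00
    endloop
  endfacet
endsolid part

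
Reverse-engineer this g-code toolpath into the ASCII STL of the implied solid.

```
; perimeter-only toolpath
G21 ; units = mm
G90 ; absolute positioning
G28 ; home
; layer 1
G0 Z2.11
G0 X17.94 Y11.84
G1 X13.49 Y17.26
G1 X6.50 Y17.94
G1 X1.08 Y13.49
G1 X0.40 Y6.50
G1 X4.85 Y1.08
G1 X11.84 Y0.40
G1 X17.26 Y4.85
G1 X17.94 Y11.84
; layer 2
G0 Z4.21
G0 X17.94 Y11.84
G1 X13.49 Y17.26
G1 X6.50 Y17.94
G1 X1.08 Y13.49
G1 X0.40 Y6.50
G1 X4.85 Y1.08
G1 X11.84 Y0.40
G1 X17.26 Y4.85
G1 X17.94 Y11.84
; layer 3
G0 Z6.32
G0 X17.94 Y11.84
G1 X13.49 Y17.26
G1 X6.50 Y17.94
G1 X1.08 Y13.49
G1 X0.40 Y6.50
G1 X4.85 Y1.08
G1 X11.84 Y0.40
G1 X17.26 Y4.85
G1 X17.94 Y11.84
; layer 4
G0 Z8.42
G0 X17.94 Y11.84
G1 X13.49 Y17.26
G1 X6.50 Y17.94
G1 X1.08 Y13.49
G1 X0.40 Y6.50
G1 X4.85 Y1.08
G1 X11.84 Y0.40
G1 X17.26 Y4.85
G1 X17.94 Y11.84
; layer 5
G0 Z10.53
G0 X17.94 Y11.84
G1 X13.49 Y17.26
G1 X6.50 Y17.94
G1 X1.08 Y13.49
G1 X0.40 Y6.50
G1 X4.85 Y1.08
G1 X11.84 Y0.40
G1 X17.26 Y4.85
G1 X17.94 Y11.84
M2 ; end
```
solid part
  facet normal 0.0000 0.0000 -1.0000
    outer loop
      vertex 6.50 17.94 0.00
      vertex 13.49 17.26 0.00
      vertex 17.94 11.84 0.00
    endloop
  endfacet
  facet normal 0.0000 0.0000 -1.0000
    outer loop
      vertex 1.08 13.49 0.00
      vertex 6.50 17.94 0.00
      vertex 17.94 11.84 0.00
    endloop
  endfacet
  facet normal 0.0000 0.0000 -1.0000
    outer loop
      vertex 0.40 6.50 0.00
      vertex 1.08 13.49 0.00
      vertex 17.94 11.84 0.00
    endloop
  endfacet
  facet normal 0.0000 0.0000 -1.0000
    outer loop
      vertex 4.85 1.08 0.00
      vertex 0.40 6.50 0.00
      vertex 17.94 11.84 0.00
    endloop
  endfacet
  facet normal 0.0000 0.0000 -1.0000
    outer loop
      vertex 11.84 0.40 0.00
      vertex 4.85 1.08 0.00
      vertex 17.94 11.84 0.00
    endloop
  endfacet
  facet normal 0.0000 0.0000 -1.0000
    outer loop
      vertex 17.26 4.85 0.00
      vertex 11.84 0.40 0.00
      vertex 17.94 11.84 0.00
    endloop
  endfacet
  facet normal 0.0000 0.0000 1.0000
    outer loop
      vertex 17.94 11.84 10.53
      vertex 13.49 17.26 10.53
      vertex 6.50 17.94 10.53
    endloop
  endfacet
  facet normal 0.0000 0.0000 1.0000
    outer loop
      vertex 17.94 11.84 10.53
      vertex 6.50 17.94 10.53
      vertex 1.08 13.49 10.53
    endloop
  endfacet
  facet normal 0.0000 0.0000 1.0000
    outer loop
      vertex 17.94 11.84 10.53
      vertex 1.08 13.49 10.53
      vertex 0.40 6.50 10.53
    endloop
  endfacet
  facet normal 0.0000 0.0000 1.0000
    outer loop
      vertex 17.94 11.84 10.53
      vertex 0.40 6.50 10.53
      vertex 4.85 1.08 10.53
    endloop
  endfacet
  facet normal 0.0000 0.0000 1.0000
    outer loop
      vertex 17.94 11.84 10.53
      vertex 4.85 1.08 10.53
      vertex 11.84 0.40 10.53
    endloop
  endfacet
  facet normal 0.0000 0.0000 1.0000
    outer loop
      vertex 17.94 11.84 10.53
      vertex 11.84 0.40 10.53
      vertex 17.26 4.85 10.53
    endloop
  endfacet
  facet normal 0.7729 0.6346 0.0000
    outer loop
      vertex 17.94 11.84 0.00
      vertex 13.49 17.26 0.00
      vertex 13.49 17.26 10.53
    endloop
  endfacet
  facet normal 0.7729 0.6346 0.0000
    outer loop
      vertex 17.94 11.84 0.00
      vertex 13.49 17.26 10.53
      vertex 17.94 11.84 10.53
    endloop
  endfacet
  facet normal 0.0968 0.9953 0.0000
    outer loop
      vertex 13.49 17.26 0.00
      vertex 6.50 17.94 0.00
      vertex 6.50 17.94 10.53
    endloop
  endfacet
  facet normal 0.0968 0.9953 0.0000
    outer loop
      vertex 13.49 17.26 0.00
      vertex 6.50 17.94 10.53
      vertex 13.49 17.26 10.53
    endloop
  endfacet
  facet normal -0.6346 0.7729 0.0000
    outer loop
      vertex 6.50 17.94 0.00
      vertex 1.08 13.49 0.00
      vertex 1.08 13.49 10.53
    endloop
  endfacet
  facet normal -0.6346 0.7729 0.0000
    outer loop
      vertex 6.50 17.94 0.00
      vertex 1.08 13.49 10.53
      vertex 6.50 17.94 10.53
    endloop
  endfacet
  facet normal -0.9953 0.0968 0.0000
    outer loop
      vertex 1.08 13.49 0.00
      vertex 0.40 6.50 0.00
      vertex 0.40 6.50 10.53
    endloop
  endfacet
  facet normal -0.9953 0.0968 0.0000
    outer loop
      vertex 1.08 13.49 0.00
      vertex 0.40 6.50 10.53
      vertex 1.08 13.49 10.53
    endloop
  endfacet
  facet normal -0.7729 -0.6346 0.0000
    outer loop
      vertex 0.40 6.50 0.00
      vertex 4.85 1.08 0.00
      vertex 4.85 1.08 10.53
    endloop
  endfacet
  facet normal -0.7729 -0.6346 0.0000
    outer loop
      vertex 0.40 6.50 0.00
      vertex 4.85 1.08 10.53
      vertex 0.40 6.50 10.53
    endloop
  endfacet
  facet normal -0.0968 -0.9953 0.0000
    outer loop
      vertex 4.85 1.08 0.00
      vertex 11.84 0.40 0.00
      vertex 11.84 0.40 10.53
    endloop
  endfacet
  facet normal -0.0968 -0.9953 0.0000
    outer loop
      vertex 4.85 1.08 0.00
      vertex 11.84 0.40 10.53
      vertex 4.85 1.08 10.53
    endloop
  endfacet
  facet normal 0.6346 -0.7729 0.0000
    outer loop
      vertex 11.84 0.40 0.00
      vertex 17.26 4.85 0.00
      vertex 17.26 4.85 10.53
    endloop
  endfacet
  facet normal 0.6346 -0.7729 0.0000
    outer loop
      vertex 11.84 0.40 0.00
      vertex 17.26 4.85 10.53
      vertex 11.84 0.40 10.53
    endloop
  endfacet
  facet normal 0.9953 -0.0968 0.0000
    outer loop
      vertex 17.26 4.85 0.00
      vertex 17.94 11.84 0.00
      vertex 17.94 11.84 10.53
    endloop
  endfacet
  facet normal 0.9953 -0.0968 0.0000
    outer loop
      vertex 17.26 4.85 0.00
      vertex 17.94 11.84 10.53
      vertex 17.26 4.85 10.53
    endloop
  endfacet
endsolid part

The G0 Z moves step by Δz≈2.11 mm. Every layer's G1 loop is the same polygon, so the solid is a straight extrusion of it from z=0 to z≈10.5. Closing with flat bottom and top caps and triangulating gives 28 facets — a regular 8-sided prism (a cylinder approximated with 8 flat sides), circumscribed radius ≈ 9.17 mm, height ≈ 10.5 mm.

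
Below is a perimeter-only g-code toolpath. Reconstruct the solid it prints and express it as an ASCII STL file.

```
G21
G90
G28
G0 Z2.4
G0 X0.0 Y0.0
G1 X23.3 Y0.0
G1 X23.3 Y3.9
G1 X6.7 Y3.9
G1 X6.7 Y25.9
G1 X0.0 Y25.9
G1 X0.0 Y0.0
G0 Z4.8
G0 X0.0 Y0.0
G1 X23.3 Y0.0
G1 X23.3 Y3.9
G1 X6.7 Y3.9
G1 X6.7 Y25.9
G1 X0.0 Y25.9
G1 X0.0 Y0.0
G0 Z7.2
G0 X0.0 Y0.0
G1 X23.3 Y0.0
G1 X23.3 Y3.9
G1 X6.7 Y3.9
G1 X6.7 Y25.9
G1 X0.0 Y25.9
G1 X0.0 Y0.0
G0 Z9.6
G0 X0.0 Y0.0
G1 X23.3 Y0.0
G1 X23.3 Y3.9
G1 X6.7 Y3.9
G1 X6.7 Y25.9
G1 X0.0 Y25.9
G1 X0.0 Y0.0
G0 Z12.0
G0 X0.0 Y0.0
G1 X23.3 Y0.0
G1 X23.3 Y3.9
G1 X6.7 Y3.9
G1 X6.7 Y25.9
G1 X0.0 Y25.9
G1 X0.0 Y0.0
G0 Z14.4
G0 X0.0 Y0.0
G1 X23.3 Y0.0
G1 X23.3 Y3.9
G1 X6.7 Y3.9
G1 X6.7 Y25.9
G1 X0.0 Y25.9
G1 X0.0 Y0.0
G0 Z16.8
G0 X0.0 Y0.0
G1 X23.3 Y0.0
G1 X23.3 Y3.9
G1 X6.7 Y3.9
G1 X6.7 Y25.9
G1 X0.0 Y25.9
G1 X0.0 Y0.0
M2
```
solid part
  facet normal 0.0000 0.0000 -1.0000
    outer loop
      vertex 23.3 3.9 0.0
      vertex 23.3 0.0 0.0
      vertex 0.0 0.0 0.0
    endloop
  endfacet
  facet normal 0.0000 0.0000 -1.0000
    outer loop
      vertex 6.7 3.9 0.0
      vertex 23.3 3.9 0.0
      vertex 0.0 0.0 0.0
    endloop
  endfacet
  facet normal 0.0000 0.0000 -1.0000
    outer loop
      vertex 6.7 25.9 0.0
      vertex 6.7 3.9 0.0
      vertex 0.0 0.0 0.0
    endloop
  endfacet
  facet normal 0.0000 0.0000 -1.0000
    outer loop
      vertex 0.0 25.9 0.0
      vertex 6.7 25.9 0.0
      vertex 0.0 0.0 0.0
    endloop
  endfacet
  facet normal 0.0000 0.0000 1.0000
    outer loop
      vertex 0.0 0.0 16.8
      vertex 23.3 0.0 16.8
      vertex 23.3 3.9 16.8
    endloop
  endfacet
  facet normal 0.0000 0.0000 1.0000
    outer loop
      vertex 0.0 0.0 16.8
      vertex 23.3 3.9 16.8
      vertex 6.7 3.9 16.8
    endloop
  endfacet
  facet normal 0.0000 0.0000 1.0000
    outer loop
      vertex 0.0 0.0 16.8
      vertex 6.7 3.9 16.8
      vertex 6.7 25.9 16.8
    endloop
  endfacet
  facet normal 0.0000 0.0000 1.0000
    outer loop
      vertex 0.0 0.0 16.8
      vertex 6.7 25.9 16.8
      vertex 0.0 25.9 16.8
    endloop
  endfacet
  facet normal 0.0000 -1.0000 0.0000
    outer loop
      vertex 0.0 0.0 0.0
      vertex 23.3 0.0 0.0
      vertex 23.3 0.0 16.8
    endloop
  endfacet
  facet normal 0.0000 -1.0000 0.0000
    outer loop
      vertex 0.0 0.0 0.0
      vertex 23.3 0.0 16.8
      vertex 0.0 0.0 16.8
    endloop
  endfacet
  facet normal 1.0000 0.0000 0.0000
    outer loop
      vertex 23.3 0.0 0.0
      vertex 23.3 3.9 0.0
      vertex 23.3 3.9 16.8
    endloop
  endfacet
  facet normal 1.0000 0.0000 0.0000
    outer loop
      vertex 23.3 0.0 0.0
      vertex 23.3 3.9 16.8
      vertex 23.3 0.0 16.8
    endloop
  endfacet
  facet normal 0.0000 1.0000 0.0000
    outer loop
      vertex 23.3 3.9 0.0
      vertex 6.7 3.9 0.0
      vertex 6.7 3.9 16.8
    endloop
  endfacet
  facet normal 0.0000 1.0000 0.0000
    outer loop
      vertex 23.3 3.9 0.0
      vertex 6.7 3.9 16.8
      vertex 23.3 3.9 16.8
    endloop
  endfacet
  facet normal 1.0000 0.0000 0.0000
    outer loop
      vertex 6.7 3.9 0.0
      vertex 6.7 25.9 0.0
      vertex 6.7 25.9 16.8
    endloop
  endfacet
  facet normal 1.0000 0.0000 0.0000
    outer loop
      vertex 6.7 3.9 0.0
      vertex 6.7 25.9 16.8
      vertex 6.7 3.9 16.8
    endloop
  endfacet
  facet normal 0.0000 1.0000 0.0000
    outer loop
      vertex 6.7 25.9 0.0
      vertex 0.0 25.9 0.0
      vertex 0.0 25.9 16.8
    endloop
  endfacet
  facet normal 0.0000 1.0000 0.0000
    outer loop
      vertex 6.7 25.9 0.0
      vertex 0.0 25.9 16.8
      vertex 6.7 25.9 16.8
    endloop
  endfacet
  facet normal -1.0000 0.0000 0.0000
    outer loop
      vertex 0.0 25.9 0.0
      vertex 0.0 0.0 0.0
      vertex 0.0 0.0 16.8
    endloop
  endfacet
  facet normal -1.0000 0.0000 0.0000
    outer loop
      vertex 0.0 25.9 0.0
      vertex 0.0 0.0 16.8
      vertex 0.0 25.9 16.8
    endloop
  endfacet
endsolid part

The G0 Z moves step by Δz≈2.4 mm. Every layer's G1 loop is the same polygon, so the solid is a straight extrusion of it from z=0 to z≈16.8. Closing with flat bottom and top caps and triangulating gives 20 facets — an L-shaped prism: outer 23.3 × 25.9 mm, arm thicknesses ≈ 3.9 mm (horizontal) and 6.7 mm (vertical), extruded 16.8 mm in z.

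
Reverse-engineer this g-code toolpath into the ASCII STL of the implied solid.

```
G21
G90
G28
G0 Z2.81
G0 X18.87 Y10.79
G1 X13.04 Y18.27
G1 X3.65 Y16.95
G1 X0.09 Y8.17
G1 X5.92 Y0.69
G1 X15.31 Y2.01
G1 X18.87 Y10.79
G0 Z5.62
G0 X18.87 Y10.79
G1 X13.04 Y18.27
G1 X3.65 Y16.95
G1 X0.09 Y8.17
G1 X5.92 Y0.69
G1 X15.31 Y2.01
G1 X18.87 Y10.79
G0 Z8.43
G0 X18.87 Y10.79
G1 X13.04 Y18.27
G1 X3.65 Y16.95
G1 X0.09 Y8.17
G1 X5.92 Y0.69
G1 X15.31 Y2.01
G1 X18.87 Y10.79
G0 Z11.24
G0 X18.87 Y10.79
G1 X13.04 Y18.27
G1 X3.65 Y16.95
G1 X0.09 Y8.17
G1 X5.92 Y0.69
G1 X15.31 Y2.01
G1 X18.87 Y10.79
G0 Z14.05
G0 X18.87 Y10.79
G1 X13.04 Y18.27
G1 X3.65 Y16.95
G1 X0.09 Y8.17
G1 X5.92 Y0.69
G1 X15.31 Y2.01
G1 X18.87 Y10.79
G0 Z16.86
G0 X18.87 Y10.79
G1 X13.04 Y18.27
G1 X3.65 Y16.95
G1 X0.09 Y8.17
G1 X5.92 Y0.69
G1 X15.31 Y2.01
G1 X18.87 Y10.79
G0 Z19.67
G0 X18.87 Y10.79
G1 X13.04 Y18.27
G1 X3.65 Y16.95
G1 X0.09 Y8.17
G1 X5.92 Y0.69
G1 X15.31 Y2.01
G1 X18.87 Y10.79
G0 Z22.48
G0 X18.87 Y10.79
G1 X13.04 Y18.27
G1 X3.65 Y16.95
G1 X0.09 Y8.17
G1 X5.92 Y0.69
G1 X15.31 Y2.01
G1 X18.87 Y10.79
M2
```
solid part
  facet normal 0.0000 0.0000 -1.0000
    outer loop
      vertex 3.65 16.95 0.00
      vertex 13.04 18.27 0.00
      vertex 18.87 10.79 0.00
    endloop
  endfacet
  facet normal 0.0000 0.0000 -1.0000
    outer loop
      vertex 0.09 8.17 0.00
      vertex 3.65 16.95 0.00
      vertex 18.87 10.79 0.00
    endloop
  endfacet
  facet normal 0.0000 0.0000 -1.0000
    outer loop
      vertex 5.92 0.69 0.00
      vertex 0.09 8.17 0.00
      vertex 18.87 10.79 0.00
    endloop
  endfacet
  facet normal 0.0000 0.0000 -1.0000
    outer loop
      vertex 15.31 2.01 0.00
      vertex 5.92 0.69 0.00
      vertex 18.87 10.79 0.00
    endloop
  endfacet
  facet normal 0.0000 0.0000 1.0000
    outer loop
      vertex 18.87 10.79 22.48
      vertex 13.04 18.27 22.48
      vertex 3.65 16.95 22.48
    endloop
  endfacet
  facet normal 0.0000 0.0000 1.0000
    outer loop
      vertex 18.87 10.79 22.48
      vertex 3.65 16.95 22.48
      vertex 0.09 8.17 22.48
    endloop
  endfacet
  facet normal 0.0000 0.0000 1.0000
    outer loop
      vertex 18.87 10.79 22.48
      vertex 0.09 8.17 22.48
      vertex 5.92 0.69 22.48
    endloop
  endfacet
  facet normal 0.0000 0.0000 1.0000
    outer loop
      vertex 18.87 10.79 22.48
      vertex 5.92 0.69 22.48
      vertex 15.31 2.01 22.48
    endloop
  endfacet
  facet normal 0.7887 0.6147 0.0000
    outer loop
      vertex 18.87 10.79 0.00
      vertex 13.04 18.27 0.00
      vertex 13.04 18.27 22.48
    endloop
  endfacet
  facet normal 0.7887 0.6147 0.0000
    outer loop
      vertex 18.87 10.79 0.00
      vertex 13.04 18.27 22.48
      vertex 18.87 10.79 22.48
    endloop
  endfacet
  facet normal -0.1392 0.9903 0.0000
    outer loop
      vertex 13.04 18.27 0.00
      vertex 3.65 16.95 0.00
      vertex 3.65 16.95 22.48
    endloop
  endfacet
  facet normal -0.1392 0.9903 0.0000
    outer loop
      vertex 13.04 18.27 0.00
      vertex 3.65 16.95 22.48
      vertex 13.04 18.27 22.48
    endloop
  endfacet
  facet normal -0.9267 0.3758 0.0000
    outer loop
      vertex 3.65 16.95 0.00
      vertex 0.09 8.17 0.00
      vertex 0.09 8.17 22.48
    endloop
  endfacet
  facet normal -0.9267 0.3758 0.0000
    outer loop
      vertex 3.65 16.95 0.00
      vertex 0.09 8.17 22.48
      vertex 3.65 16.95 22.48
    endloop
  endfacet
  facet normal -0.7887 -0.6147 0.0000
    outer loop
      vertex 0.09 8.17 0.00
      vertex 5.92 0.69 0.00
      vertex 5.92 0.69 22.48
    endloop
  endfacet
  facet normal -0.7887 -0.6147 0.0000
    outer loop
      vertex 0.09 8.17 0.00
      vertex 5.92 0.69 22.48
      vertex 0.09 8.17 22.48
    endloop
  endfacet
  facet normal 0.1392 -0.9903 0.0000
    outer loop
      vertex 5.92 0.69 0.00
      vertex 15.31 2.01 0.00
      vertex 15.31 2.01 22.48
    endloop
  endfacet
  facet normal 0.1392 -0.9903 0.0000
    outer loop
      vertex 5.92 0.69 0.00
      vertex 15.31 2.01 22.48
      vertex 5.92 0.69 22.48
    endloop
  endfacet
  facet normal 0.9267 -0.3758 0.0000
    outer loop
      vertex 15.31 2.01 0.00
      vertex 18.87 10.79 0.00
      vertex 18.87 10.79 22.48
    endloop
  endfacet
  facet normal 0.9267 -0.3758 0.0000
    outer loop
      vertex 15.31 2.01 0.00
      vertex 18.87 10.79 22.48
      vertex 15.31 2.01 22.48
    endloop
  endfacet
endsolid part

The G0 Z moves step by Δz≈2.81 mm. Every layer's G1 loop is the same polygon, so the solid is a straight extrusion of it from z=0 to z≈22.5. Closing with flat bottom and top caps and triangulating gives 20 facets — a regular 6-sided prism (a cylinder approximated with 6 flat sides), circumscribed radius ≈ 9.48 mm, height ≈ 22.5 mm.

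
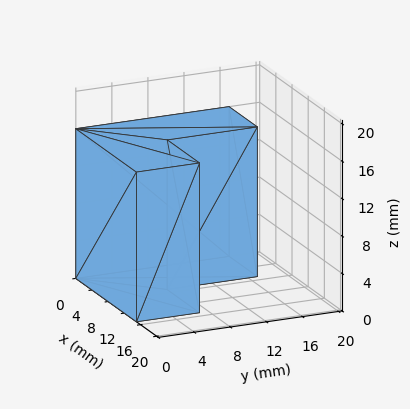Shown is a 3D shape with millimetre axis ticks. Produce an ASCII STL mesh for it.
Reading the render: the shape is an L-shaped prism: outer 15 × 17 mm, arm thicknesses ≈ 7 mm (horizontal) and 7 mm (vertical), extruded 16 mm in z (dimensions read to the nearest mm from the axis ticks). For the STL, each face is triangulated and given an outward normal.

solid part
  facet normal 0.0000 0.0000 -1.0000
    outer loop
      vertex 15.000 7.000 0.000
      vertex 15.000 0.000 0.000
      vertex 0.000 0.000 0.000
    endloop
  endfacet
  facet normal 0.0000 0.0000 -1.0000
    outer loop
      vertex 7.000 7.000 0.000
      vertex 15.000 7.000 0.000
      vertex 0.000 0.000 0.000
    endloop
  endfacet
  facet normal 0.0000 0.0000 -1.0000
    outer loop
      vertex 7.000 17.000 0.000
      vertex 7.000 7.000 0.000
      vertex 0.000 0.000 0.000
    endloop
  endfacet
  facet normal 0.0000 0.0000 -1.0000
    outer loop
      vertex 0.000 17.000 0.000
      vertex 7.000 17.000 0.000
      vertex 0.000 0.000 0.000
    endloop
  endfacet
  facet normal 0.0000 0.0000 1.0000
    outer loop
      vertex 0.000 0.000 16.000
      vertex 15.000 0.000 16.000
      vertex 15.000 7.000 16.000
    endloop
  endfacet
  facet normal 0.0000 0.0000 1.0000
    outer loop
      vertex 0.000 0.000 16.000
      vertex 15.000 7.000 16.000
      vertex 7.000 7.000 16.000
    endloop
  endfacet
  facet normal 0.0000 0.0000 1.0000
    outer loop
      vertex 0.000 0.000 16.000
      vertex 7.000 7.000 16.000
      vertex 7.000 17.000 16.000
    endloop
  endfacet
  facet normal 0.0000 0.0000 1.0000
    outer loop
      vertex 0.000 0.000 16.000
      vertex 7.000 17.000 16.000
      vertex 0.000 17.000 16.000
    endloop
  endfacet
  facet normal 0.0000 -1.0000 0.0000
    outer loop
      vertex 0.000 0.000 0.000
      vertex 15.000 0.000 0.000
      vertex 15.000 0.000 16.000
    endloop
  endfacet
  facet normal 0.0000 -1.0000 0.0000
    outer loop
      vertex 0.000 0.000 0.000
      vertex 15.000 0.000 16.000
      vertex 0.000 0.000 16.000
    endloop
  endfacet
  facet normal 1.0000 0.0000 0.0000
    outer loop
      vertex 15.000 0.000 0.000
      vertex 15.000 7.000 0.000
      vertex 15.000 7.000 16.000
    endloop
  endfacet
  facet normal 1.0000 0.0000 0.0000
    outer loop
      vertex 15.000 0.000 0.000
      vertex 15.000 7.000 16.000
      vertex 15.000 0.000 16.000
    endloop
  endfacet
  facet normal 0.0000 1.0000 0.0000
    outer loop
      vertex 15.000 7.000 0.000
      vertex 7.000 7.000 0.000
      vertex 7.000 7.000 16.000
    endloop
  endfacet
  facet normal 0.0000 1.0000 0.0000
    outer loop
      vertex 15.000 7.000 0.000
      vertex 7.000 7.000 16.000
      vertex 15.000 7.000 16.000
    endloop
  endfacet
  facet normal 1.0000 0.0000 0.0000
    outer loop
      vertex 7.000 7.000 0.000
      vertex 7.000 17.000 0.000
      vertex 7.000 17.000 16.000
    endloop
  endfacet
  facet normal 1.0000 0.0000 0.0000
    outer loop
      vertex 7.000 7.000 0.000
      vertex 7.000 17.000 16.000
      vertex 7.000 7.000 16.000
    endloop
  endfacet
  facet normal 0.0000 1.0000 0.0000
    outer loop
      vertex 7.000 17.000 0.000
      vertex 0.000 17.000 0.000
      vertex 0.000 17.000 16.000
    endloop
  endfacet
  facet normal 0.0000 1.0000 0.0000
    outer loop
      vertex 7.000 17.000 0.000
      vertex 0.000 17.000 16.000
      vertex 7.000 17.000 16.000
    endloop
  endfacet
  facet normal -1.0000 0.0000 0.0000
    outer loop
      vertex 0.000 17.000 0.000
      vertex 0.000 0.000 0.000
      vertex 0.000 0.000 16.000
    endloop
  endfacet
  facet normal -1.0000 0.0000 0.0000
    outer loop
      vertex 0.000 17.000 0.000
      vertex 0.000 0.000 16.000
      vertex 0.000 17.000 16.000
    endloop
  endfacet
endsolid part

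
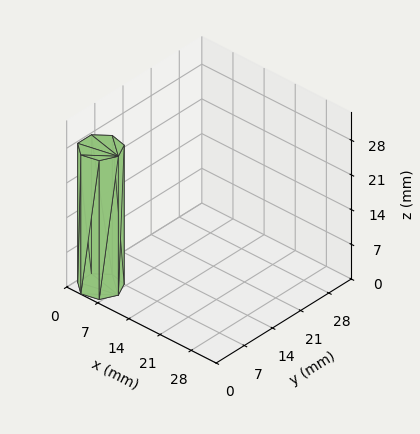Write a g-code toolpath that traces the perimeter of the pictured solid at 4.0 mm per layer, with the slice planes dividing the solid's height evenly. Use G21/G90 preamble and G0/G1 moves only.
Reading the render: the shape is a regular 7-sided prism (a cylinder approximated with 7 flat sides), circumscribed radius ≈ 4 mm, height ≈ 28 mm (dimensions read to the nearest mm from the axis ticks). For the g-code, the solid's height is divided into equal slices at the stated Δz and each level perimeter traced with G1 moves after a G0 lift.

; perimeter-only toolpath
G21 ; units = mm
G90 ; absolute positioning
G28 ; home
; layer 1
G0 Z4.0
G0 X8.0 Y4.0
G1 X6.5 Y7.1
G1 X3.1 Y7.9
G1 X0.4 Y5.7
G1 X0.4 Y2.3
G1 X3.1 Y0.1
G1 X6.5 Y0.9
G1 X8.0 Y4.0
; layer 2
G0 Z8.0
G0 X8.0 Y4.0
G1 X6.5 Y7.1
G1 X3.1 Y7.9
G1 X0.4 Y5.7
G1 X0.4 Y2.3
G1 X3.1 Y0.1
G1 X6.5 Y0.9
G1 X8.0 Y4.0
; layer 3
G0 Z12.0
G0 X8.0 Y4.0
G1 X6.5 Y7.1
G1 X3.1 Y7.9
G1 X0.4 Y5.7
G1 X0.4 Y2.3
G1 X3.1 Y0.1
G1 X6.5 Y0.9
G1 X8.0 Y4.0
; layer 4
G0 Z16.0
G0 X8.0 Y4.0
G1 X6.5 Y7.1
G1 X3.1 Y7.9
G1 X0.4 Y5.7
G1 X0.4 Y2.3
G1 X3.1 Y0.1
G1 X6.5 Y0.9
G1 X8.0 Y4.0
; layer 5
G0 Z20.0
G0 X8.0 Y4.0
G1 X6.5 Y7.1
G1 X3.1 Y7.9
G1 X0.4 Y5.7
G1 X0.4 Y2.3
G1 X3.1 Y0.1
G1 X6.5 Y0.9
G1 X8.0 Y4.0
; layer 6
G0 Z24.0
G0 X8.0 Y4.0
G1 X6.5 Y7.1
G1 X3.1 Y7.9
G1 X0.4 Y5.7
G1 X0.4 Y2.3
G1 X3.1 Y0.1
G1 X6.5 Y0.9
G1 X8.0 Y4.0
; layer 7
G0 Z28.0
G0 X8.0 Y4.0
G1 X6.5 Y7.1
G1 X3.1 Y7.9
G1 X0.4 Y5.7
G1 X0.4 Y2.3
G1 X3.1 Y0.1
G1 X6.5 Y0.9
G1 X8.0 Y4.0
M2 ; end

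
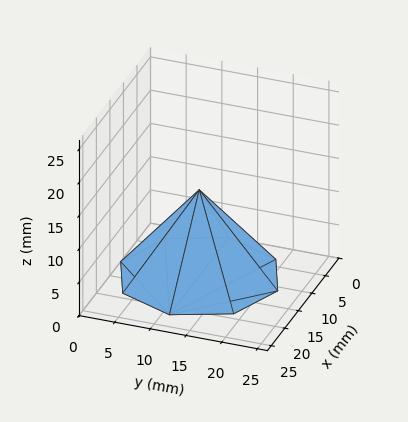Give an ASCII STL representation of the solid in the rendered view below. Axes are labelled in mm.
Reading the render: the shape is a regular 8-sided pyramid, base circumscribed radius ≈ 11 mm, apex at z ≈ 13 mm (dimensions read to the nearest mm from the axis ticks). For the STL, each face is triangulated and given an outward normal.

solid part
  facet normal 0.0000 0.0000 -1.0000
    outer loop
      vertex 11.000 22.000 0.000
      vertex 18.778 18.778 0.000
      vertex 22.000 11.000 0.000
    endloop
  endfacet
  facet normal 0.0000 0.0000 -1.0000
    outer loop
      vertex 3.222 18.778 0.000
      vertex 11.000 22.000 0.000
      vertex 22.000 11.000 0.000
    endloop
  endfacet
  facet normal 0.0000 0.0000 -1.0000
    outer loop
      vertex 0.000 11.000 0.000
      vertex 3.222 18.778 0.000
      vertex 22.000 11.000 0.000
    endloop
  endfacet
  facet normal 0.0000 0.0000 -1.0000
    outer loop
      vertex 3.222 3.222 0.000
      vertex 0.000 11.000 0.000
      vertex 22.000 11.000 0.000
    endloop
  endfacet
  facet normal 0.0000 0.0000 -1.0000
    outer loop
      vertex 11.000 0.000 0.000
      vertex 3.222 3.222 0.000
      vertex 22.000 11.000 0.000
    endloop
  endfacet
  facet normal 0.0000 0.0000 -1.0000
    outer loop
      vertex 18.778 3.222 0.000
      vertex 11.000 0.000 0.000
      vertex 22.000 11.000 0.000
    endloop
  endfacet
  facet normal 0.7279 0.3015 0.6159
    outer loop
      vertex 22.000 11.000 0.000
      vertex 18.778 18.778 0.000
      vertex 11.000 11.000 13.000
    endloop
  endfacet
  facet normal 0.3015 0.7279 0.6159
    outer loop
      vertex 18.778 18.778 0.000
      vertex 11.000 22.000 0.000
      vertex 11.000 11.000 13.000
    endloop
  endfacet
  facet normal -0.3015 0.7279 0.6159
    outer loop
      vertex 11.000 22.000 0.000
      vertex 3.222 18.778 0.000
      vertex 11.000 11.000 13.000
    endloop
  endfacet
  facet normal -0.7279 0.3015 0.6159
    outer loop
      vertex 3.222 18.778 0.000
      vertex 0.000 11.000 0.000
      vertex 11.000 11.000 13.000
    endloop
  endfacet
  facet normal -0.7279 -0.3015 0.6159
    outer loop
      vertex 0.000 11.000 0.000
      vertex 3.222 3.222 0.000
      vertex 11.000 11.000 13.000
    endloop
  endfacet
  facet normal -0.3015 -0.7279 0.6159
    outer loop
      vertex 3.222 3.222 0.000
      vertex 11.000 0.000 0.000
      vertex 11.000 11.000 13.000
    endloop
  endfacet
  facet normal 0.3015 -0.7279 0.6159
    outer loop
      vertex 11.000 0.000 0.000
      vertex 18.778 3.222 0.000
      vertex 11.000 11.000 13.000
    endloop
  endfacet
  facet normal 0.7279 -0.3015 0.6159
    outer loop
      vertex 18.778 3.222 0.000
      vertex 22.000 11.000 0.000
      vertex 11.000 11.000 13.000
    endloop
  endfacet
endsolid part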